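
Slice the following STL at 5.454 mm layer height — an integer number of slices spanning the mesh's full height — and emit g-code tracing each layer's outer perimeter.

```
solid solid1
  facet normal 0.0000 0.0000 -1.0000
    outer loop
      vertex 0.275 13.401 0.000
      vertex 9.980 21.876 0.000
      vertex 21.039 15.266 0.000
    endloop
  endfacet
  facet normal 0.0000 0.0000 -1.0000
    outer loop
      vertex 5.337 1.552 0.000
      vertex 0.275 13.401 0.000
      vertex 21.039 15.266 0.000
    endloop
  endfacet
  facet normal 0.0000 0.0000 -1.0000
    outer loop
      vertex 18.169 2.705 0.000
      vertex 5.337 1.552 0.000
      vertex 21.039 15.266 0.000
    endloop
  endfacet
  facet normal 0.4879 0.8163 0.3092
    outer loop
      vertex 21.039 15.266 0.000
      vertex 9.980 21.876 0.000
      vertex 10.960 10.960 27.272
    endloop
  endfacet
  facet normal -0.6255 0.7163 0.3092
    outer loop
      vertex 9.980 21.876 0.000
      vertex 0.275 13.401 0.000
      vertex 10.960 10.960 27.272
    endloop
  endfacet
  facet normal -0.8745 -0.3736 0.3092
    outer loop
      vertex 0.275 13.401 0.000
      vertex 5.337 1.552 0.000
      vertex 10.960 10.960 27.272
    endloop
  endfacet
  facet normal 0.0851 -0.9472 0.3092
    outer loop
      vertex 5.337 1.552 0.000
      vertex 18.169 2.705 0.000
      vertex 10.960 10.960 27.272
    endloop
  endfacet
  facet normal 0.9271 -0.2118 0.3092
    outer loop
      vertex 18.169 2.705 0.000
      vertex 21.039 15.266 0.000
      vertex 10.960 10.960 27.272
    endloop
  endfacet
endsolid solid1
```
; perimeter-only toolpath
G21 ; units = mm
G90 ; absolute positioning
G28 ; home
; layer 1
G0 Z5.454
G0 X19.023 Y14.405
G1 X10.176 Y19.693
G1 X2.412 Y12.913
G1 X6.462 Y3.434
G1 X16.727 Y4.356
G1 X19.023 Y14.405
; layer 2
G0 Z10.909
G0 X17.007 Y13.544
G1 X10.372 Y17.510
G1 X4.549 Y12.425
G1 X7.586 Y5.315
G1 X15.285 Y6.007
G1 X17.007 Y13.544
; layer 3
G0 Z16.363
G0 X14.992 Y12.682
G1 X10.568 Y15.326
G1 X6.686 Y11.936
G1 X8.711 Y7.197
G1 X13.844 Y7.658
G1 X14.992 Y12.682
; layer 4
G0 Z21.818
G0 X12.976 Y11.821
G1 X10.764 Y13.143
G1 X8.823 Y11.448
G1 X9.835 Y9.078
G1 X12.402 Y9.309
G1 X12.976 Y11.821
M2 ; end

The solid is a regular 5-sided pyramid, base circumscribed radius ≈ 11 mm, apex at z ≈ 27.3 mm. Slicing at Δz = 5.454 mm — 5 equal slices spanning the solid's height, so layer i sits at z = i·h/5 — gives 4 non-empty perimeters. Each is a 5-segment closed polygon; G0 lifts to the layer z and rapids to the start vertex, then G1 traces the edges. The cross-section shrinks linearly with z (the slice at the apex is degenerate and omitted).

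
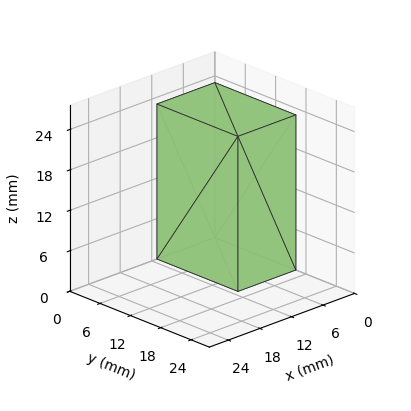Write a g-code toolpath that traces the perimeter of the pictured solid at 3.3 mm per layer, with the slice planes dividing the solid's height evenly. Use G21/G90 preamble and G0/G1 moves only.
Reading the render: the shape is a rectangular box, roughly 11 × 16 mm footprint and 23 mm tall (dimensions read to the nearest mm from the axis ticks). For the g-code, the solid's height is divided into equal slices at the stated Δz and each level perimeter traced with G1 moves after a G0 lift.

; perimeter-only toolpath
G21 ; units = mm
G90 ; absolute positioning
G28 ; home
; layer 1
G0 Z3.3
G0 X0.0 Y0.0
G1 X11.0 Y0.0
G1 X11.0 Y16.0
G1 X0.0 Y16.0
G1 X0.0 Y0.0
; layer 2
G0 Z6.6
G0 X0.0 Y0.0
G1 X11.0 Y0.0
G1 X11.0 Y16.0
G1 X0.0 Y16.0
G1 X0.0 Y0.0
; layer 3
G0 Z9.9
G0 X0.0 Y0.0
G1 X11.0 Y0.0
G1 X11.0 Y16.0
G1 X0.0 Y16.0
G1 X0.0 Y0.0
; layer 4
G0 Z13.1
G0 X0.0 Y0.0
G1 X11.0 Y0.0
G1 X11.0 Y16.0
G1 X0.0 Y16.0
G1 X0.0 Y0.0
; layer 5
G0 Z16.4
G0 X0.0 Y0.0
G1 X11.0 Y0.0
G1 X11.0 Y16.0
G1 X0.0 Y16.0
G1 X0.0 Y0.0
; layer 6
G0 Z19.7
G0 X0.0 Y0.0
G1 X11.0 Y0.0
G1 X11.0 Y16.0
G1 X0.0 Y16.0
G1 X0.0 Y0.0
; layer 7
G0 Z23.0
G0 X0.0 Y0.0
G1 X11.0 Y0.0
G1 X11.0 Y16.0
G1 X0.0 Y16.0
G1 X0.0 Y0.0
M2 ; end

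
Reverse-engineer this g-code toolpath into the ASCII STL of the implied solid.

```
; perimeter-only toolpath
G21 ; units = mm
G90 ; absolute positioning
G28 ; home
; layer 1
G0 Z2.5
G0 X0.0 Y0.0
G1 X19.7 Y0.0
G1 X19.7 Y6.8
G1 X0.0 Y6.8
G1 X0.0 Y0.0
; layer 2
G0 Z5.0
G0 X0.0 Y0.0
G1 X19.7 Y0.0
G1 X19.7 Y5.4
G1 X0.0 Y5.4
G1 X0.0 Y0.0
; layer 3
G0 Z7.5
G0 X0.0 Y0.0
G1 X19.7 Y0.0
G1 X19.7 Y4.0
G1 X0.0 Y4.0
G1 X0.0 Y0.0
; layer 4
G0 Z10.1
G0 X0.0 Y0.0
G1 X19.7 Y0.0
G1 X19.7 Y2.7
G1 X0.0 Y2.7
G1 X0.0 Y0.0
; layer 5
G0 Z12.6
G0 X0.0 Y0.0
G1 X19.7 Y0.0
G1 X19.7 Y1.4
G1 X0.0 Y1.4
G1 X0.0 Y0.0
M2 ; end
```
solid part
  facet normal 0.0000 0.0000 -1.0000
    outer loop
      vertex 19.7 8.1 0.0
      vertex 19.7 0.0 0.0
      vertex 0.0 0.0 0.0
    endloop
  endfacet
  facet normal 0.0000 0.0000 -1.0000
    outer loop
      vertex 0.0 8.1 0.0
      vertex 19.7 8.1 0.0
      vertex 0.0 0.0 0.0
    endloop
  endfacet
  facet normal 0.0000 -1.0000 0.0000
    outer loop
      vertex 0.0 0.0 0.0
      vertex 19.7 0.0 0.0
      vertex 19.7 0.0 15.1
    endloop
  endfacet
  facet normal 0.0000 -1.0000 0.0000
    outer loop
      vertex 0.0 0.0 0.0
      vertex 19.7 0.0 15.1
      vertex 0.0 0.0 15.1
    endloop
  endfacet
  facet normal 0.0000 0.8812 0.4727
    outer loop
      vertex 0.0 0.0 15.1
      vertex 19.7 0.0 15.1
      vertex 19.7 8.1 0.0
    endloop
  endfacet
  facet normal 0.0000 0.8812 0.4727
    outer loop
      vertex 0.0 0.0 15.1
      vertex 19.7 8.1 0.0
      vertex 0.0 8.1 0.0
    endloop
  endfacet
  facet normal -1.0000 0.0000 0.0000
    outer loop
      vertex 0.0 0.0 15.1
      vertex 0.0 8.1 0.0
      vertex 0.0 0.0 0.0
    endloop
  endfacet
  facet normal 1.0000 0.0000 0.0000
    outer loop
      vertex 19.7 0.0 0.0
      vertex 19.7 8.1 0.0
      vertex 19.7 0.0 15.1
    endloop
  endfacet
endsolid part

The G0 Z moves step by Δz≈2.5 mm. The G1 loops shrink linearly with z, so the solid tapers from its base footprint up to z≈15.1. Closing with a flat bottom cap and the tapered top and triangulating gives 8 facets — a wedge (ramp): 19.7 × 8.1 mm base, rising to 15.1 mm along the y=0 edge and sloping linearly to z=0 at y=8.1.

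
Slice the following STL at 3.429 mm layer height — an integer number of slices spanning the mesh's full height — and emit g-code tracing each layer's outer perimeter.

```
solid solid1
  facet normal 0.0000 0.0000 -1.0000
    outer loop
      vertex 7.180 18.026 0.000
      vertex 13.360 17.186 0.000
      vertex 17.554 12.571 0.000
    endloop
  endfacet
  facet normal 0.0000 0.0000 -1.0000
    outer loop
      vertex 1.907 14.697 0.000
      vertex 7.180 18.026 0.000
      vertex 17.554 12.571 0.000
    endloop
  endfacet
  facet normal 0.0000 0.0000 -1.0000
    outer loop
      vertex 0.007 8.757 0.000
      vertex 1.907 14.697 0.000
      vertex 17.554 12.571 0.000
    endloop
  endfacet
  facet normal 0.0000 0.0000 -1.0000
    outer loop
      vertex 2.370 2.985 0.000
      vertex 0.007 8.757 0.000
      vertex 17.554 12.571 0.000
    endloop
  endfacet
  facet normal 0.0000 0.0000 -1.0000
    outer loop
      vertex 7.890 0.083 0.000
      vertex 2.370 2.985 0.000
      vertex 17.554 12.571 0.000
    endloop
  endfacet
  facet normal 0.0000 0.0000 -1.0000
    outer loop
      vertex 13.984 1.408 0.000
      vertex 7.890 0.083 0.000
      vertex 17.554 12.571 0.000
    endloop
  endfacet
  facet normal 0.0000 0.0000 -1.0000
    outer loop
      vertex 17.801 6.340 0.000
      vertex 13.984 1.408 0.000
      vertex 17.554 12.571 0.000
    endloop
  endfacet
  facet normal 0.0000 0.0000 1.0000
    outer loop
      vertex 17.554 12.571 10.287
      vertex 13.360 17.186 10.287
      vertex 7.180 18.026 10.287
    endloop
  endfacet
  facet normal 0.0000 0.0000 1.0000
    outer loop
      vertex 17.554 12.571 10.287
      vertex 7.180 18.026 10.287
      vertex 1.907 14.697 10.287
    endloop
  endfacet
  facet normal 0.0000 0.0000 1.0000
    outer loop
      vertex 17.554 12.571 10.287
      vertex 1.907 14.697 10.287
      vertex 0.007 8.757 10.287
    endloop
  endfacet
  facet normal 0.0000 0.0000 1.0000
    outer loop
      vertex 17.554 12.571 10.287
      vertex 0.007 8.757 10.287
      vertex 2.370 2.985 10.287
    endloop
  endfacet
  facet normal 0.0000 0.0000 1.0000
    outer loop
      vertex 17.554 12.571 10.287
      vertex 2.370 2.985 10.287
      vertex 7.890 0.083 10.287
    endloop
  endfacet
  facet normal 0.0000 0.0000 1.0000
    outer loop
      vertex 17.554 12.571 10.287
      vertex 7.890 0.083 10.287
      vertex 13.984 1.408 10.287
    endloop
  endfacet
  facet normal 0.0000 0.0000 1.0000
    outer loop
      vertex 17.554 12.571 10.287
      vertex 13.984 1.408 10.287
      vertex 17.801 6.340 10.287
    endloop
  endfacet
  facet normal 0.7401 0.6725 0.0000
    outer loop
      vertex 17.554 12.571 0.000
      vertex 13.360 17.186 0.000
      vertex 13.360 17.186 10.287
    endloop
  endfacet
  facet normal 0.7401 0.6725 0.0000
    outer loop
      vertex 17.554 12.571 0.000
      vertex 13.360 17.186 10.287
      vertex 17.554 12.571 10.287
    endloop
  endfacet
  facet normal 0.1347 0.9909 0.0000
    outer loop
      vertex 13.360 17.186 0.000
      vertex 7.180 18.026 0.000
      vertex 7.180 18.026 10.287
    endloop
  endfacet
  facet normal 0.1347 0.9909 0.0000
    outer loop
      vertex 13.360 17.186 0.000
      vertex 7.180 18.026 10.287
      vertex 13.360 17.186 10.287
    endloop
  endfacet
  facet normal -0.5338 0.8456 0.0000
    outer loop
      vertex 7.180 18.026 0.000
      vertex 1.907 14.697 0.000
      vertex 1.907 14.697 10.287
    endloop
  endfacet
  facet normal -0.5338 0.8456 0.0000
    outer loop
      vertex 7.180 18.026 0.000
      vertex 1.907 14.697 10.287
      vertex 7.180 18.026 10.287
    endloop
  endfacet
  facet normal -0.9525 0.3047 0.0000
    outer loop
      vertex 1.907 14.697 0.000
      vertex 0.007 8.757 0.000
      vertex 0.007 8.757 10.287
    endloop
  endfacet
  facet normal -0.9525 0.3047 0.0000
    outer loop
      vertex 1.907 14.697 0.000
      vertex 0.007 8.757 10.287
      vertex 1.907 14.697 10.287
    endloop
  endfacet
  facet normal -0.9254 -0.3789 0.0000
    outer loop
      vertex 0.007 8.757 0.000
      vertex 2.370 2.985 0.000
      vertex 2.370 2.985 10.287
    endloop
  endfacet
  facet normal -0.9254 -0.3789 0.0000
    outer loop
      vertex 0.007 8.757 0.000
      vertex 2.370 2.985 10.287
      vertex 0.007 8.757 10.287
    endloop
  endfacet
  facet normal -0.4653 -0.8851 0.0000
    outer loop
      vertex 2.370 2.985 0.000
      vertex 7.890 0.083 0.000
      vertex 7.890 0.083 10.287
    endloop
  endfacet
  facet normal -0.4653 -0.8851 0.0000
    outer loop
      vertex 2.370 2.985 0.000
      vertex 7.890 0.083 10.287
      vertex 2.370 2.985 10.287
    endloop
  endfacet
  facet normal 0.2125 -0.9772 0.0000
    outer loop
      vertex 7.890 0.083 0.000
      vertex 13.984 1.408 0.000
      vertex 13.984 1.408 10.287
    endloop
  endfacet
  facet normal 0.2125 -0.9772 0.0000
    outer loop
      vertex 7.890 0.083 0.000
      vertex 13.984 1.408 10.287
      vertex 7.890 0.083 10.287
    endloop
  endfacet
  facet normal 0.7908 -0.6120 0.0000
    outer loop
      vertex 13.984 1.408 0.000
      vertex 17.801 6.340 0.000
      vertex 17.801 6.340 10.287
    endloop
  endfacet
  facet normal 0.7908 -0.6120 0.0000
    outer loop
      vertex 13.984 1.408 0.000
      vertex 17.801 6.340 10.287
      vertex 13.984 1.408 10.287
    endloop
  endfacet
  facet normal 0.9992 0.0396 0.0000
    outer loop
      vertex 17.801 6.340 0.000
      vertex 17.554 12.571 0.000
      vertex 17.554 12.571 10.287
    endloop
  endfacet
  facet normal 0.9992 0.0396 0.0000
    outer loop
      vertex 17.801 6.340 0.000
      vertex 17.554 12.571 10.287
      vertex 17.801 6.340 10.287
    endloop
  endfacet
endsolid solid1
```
; perimeter-only toolpath
G21 ; units = mm
G90 ; absolute positioning
G28 ; home
; layer 1
G0 Z3.429
G0 X17.554 Y12.571
G1 X13.360 Y17.186
G1 X7.180 Y18.026
G1 X1.907 Y14.697
G1 X0.007 Y8.757
G1 X2.370 Y2.985
G1 X7.890 Y0.083
G1 X13.984 Y1.408
G1 X17.801 Y6.340
G1 X17.554 Y12.571
; layer 2
G0 Z6.858
G0 X17.554 Y12.571
G1 X13.360 Y17.186
G1 X7.180 Y18.026
G1 X1.907 Y14.697
G1 X0.007 Y8.757
G1 X2.370 Y2.985
G1 X7.890 Y0.083
G1 X13.984 Y1.408
G1 X17.801 Y6.340
G1 X17.554 Y12.571
; layer 3
G0 Z10.287
G0 X17.554 Y12.571
G1 X13.360 Y17.186
G1 X7.180 Y18.026
G1 X1.907 Y14.697
G1 X0.007 Y8.757
G1 X2.370 Y2.985
G1 X7.890 Y0.083
G1 X13.984 Y1.408
G1 X17.801 Y6.340
G1 X17.554 Y12.571
M2 ; end

The solid is a regular 9-sided prism (a cylinder approximated with 9 flat sides), circumscribed radius ≈ 9.12 mm, height ≈ 10.3 mm. Slicing at Δz = 3.429 mm — 3 equal slices spanning the solid's height, so layer i sits at z = i·h/3 — gives 3 non-empty perimeters. Each is a 9-segment closed polygon; G0 lifts to the layer z and rapids to the start vertex, then G1 traces the edges.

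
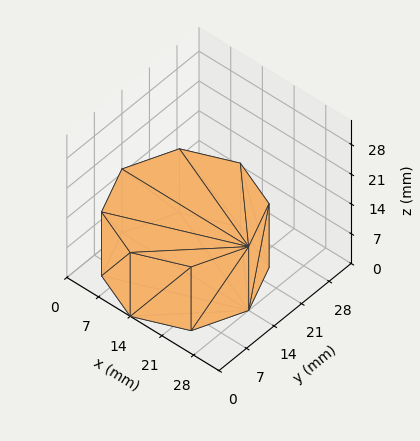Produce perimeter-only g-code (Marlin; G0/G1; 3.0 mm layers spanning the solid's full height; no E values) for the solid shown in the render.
Reading the render: the shape is a regular 8-sided prism (a cylinder approximated with 8 flat sides), circumscribed radius ≈ 14 mm, height ≈ 15 mm (dimensions read to the nearest mm from the axis ticks). For the g-code, the solid's height is divided into equal slices at the stated Δz and each level perimeter traced with G1 moves after a G0 lift.

; perimeter-only toolpath
G21 ; units = mm
G90 ; absolute positioning
G28 ; home
; layer 1
G0 Z3.0
G0 X28.0 Y14.0
G1 X23.9 Y23.9
G1 X14.0 Y28.0
G1 X4.1 Y23.9
G1 X0.0 Y14.0
G1 X4.1 Y4.1
G1 X14.0 Y0.0
G1 X23.9 Y4.1
G1 X28.0 Y14.0
; layer 2
G0 Z6.0
G0 X28.0 Y14.0
G1 X23.9 Y23.9
G1 X14.0 Y28.0
G1 X4.1 Y23.9
G1 X0.0 Y14.0
G1 X4.1 Y4.1
G1 X14.0 Y0.0
G1 X23.9 Y4.1
G1 X28.0 Y14.0
; layer 3
G0 Z9.0
G0 X28.0 Y14.0
G1 X23.9 Y23.9
G1 X14.0 Y28.0
G1 X4.1 Y23.9
G1 X0.0 Y14.0
G1 X4.1 Y4.1
G1 X14.0 Y0.0
G1 X23.9 Y4.1
G1 X28.0 Y14.0
; layer 4
G0 Z12.0
G0 X28.0 Y14.0
G1 X23.9 Y23.9
G1 X14.0 Y28.0
G1 X4.1 Y23.9
G1 X0.0 Y14.0
G1 X4.1 Y4.1
G1 X14.0 Y0.0
G1 X23.9 Y4.1
G1 X28.0 Y14.0
; layer 5
G0 Z15.0
G0 X28.0 Y14.0
G1 X23.9 Y23.9
G1 X14.0 Y28.0
G1 X4.1 Y23.9
G1 X0.0 Y14.0
G1 X4.1 Y4.1
G1 X14.0 Y0.0
G1 X23.9 Y4.1
G1 X28.0 Y14.0
M2 ; end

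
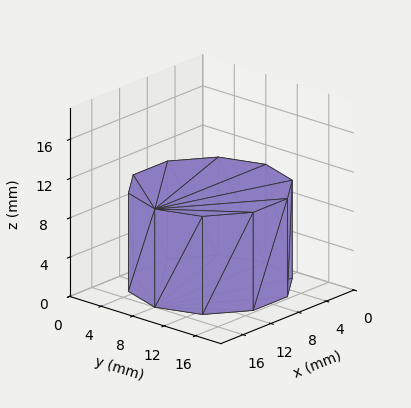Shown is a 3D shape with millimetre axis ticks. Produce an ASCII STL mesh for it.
Reading the render: the shape is a regular 10-sided prism (a cylinder approximated with 10 flat sides), circumscribed radius ≈ 8 mm, height ≈ 10 mm (dimensions read to the nearest mm from the axis ticks). For the STL, each face is triangulated and given an outward normal.

solid part
  facet normal 0.0000 0.0000 -1.0000
    outer loop
      vertex 10.47 15.61 0.00
      vertex 14.47 12.70 0.00
      vertex 16.00 8.00 0.00
    endloop
  endfacet
  facet normal 0.0000 0.0000 -1.0000
    outer loop
      vertex 5.53 15.61 0.00
      vertex 10.47 15.61 0.00
      vertex 16.00 8.00 0.00
    endloop
  endfacet
  facet normal 0.0000 0.0000 -1.0000
    outer loop
      vertex 1.53 12.70 0.00
      vertex 5.53 15.61 0.00
      vertex 16.00 8.00 0.00
    endloop
  endfacet
  facet normal 0.0000 0.0000 -1.0000
    outer loop
      vertex 0.00 8.00 0.00
      vertex 1.53 12.70 0.00
      vertex 16.00 8.00 0.00
    endloop
  endfacet
  facet normal 0.0000 0.0000 -1.0000
    outer loop
      vertex 1.53 3.30 0.00
      vertex 0.00 8.00 0.00
      vertex 16.00 8.00 0.00
    endloop
  endfacet
  facet normal 0.0000 0.0000 -1.0000
    outer loop
      vertex 5.53 0.39 0.00
      vertex 1.53 3.30 0.00
      vertex 16.00 8.00 0.00
    endloop
  endfacet
  facet normal 0.0000 0.0000 -1.0000
    outer loop
      vertex 10.47 0.39 0.00
      vertex 5.53 0.39 0.00
      vertex 16.00 8.00 0.00
    endloop
  endfacet
  facet normal 0.0000 0.0000 -1.0000
    outer loop
      vertex 14.47 3.30 0.00
      vertex 10.47 0.39 0.00
      vertex 16.00 8.00 0.00
    endloop
  endfacet
  facet normal 0.0000 0.0000 1.0000
    outer loop
      vertex 16.00 8.00 10.00
      vertex 14.47 12.70 10.00
      vertex 10.47 15.61 10.00
    endloop
  endfacet
  facet normal 0.0000 0.0000 1.0000
    outer loop
      vertex 16.00 8.00 10.00
      vertex 10.47 15.61 10.00
      vertex 5.53 15.61 10.00
    endloop
  endfacet
  facet normal 0.0000 0.0000 1.0000
    outer loop
      vertex 16.00 8.00 10.00
      vertex 5.53 15.61 10.00
      vertex 1.53 12.70 10.00
    endloop
  endfacet
  facet normal 0.0000 0.0000 1.0000
    outer loop
      vertex 16.00 8.00 10.00
      vertex 1.53 12.70 10.00
      vertex 0.00 8.00 10.00
    endloop
  endfacet
  facet normal 0.0000 0.0000 1.0000
    outer loop
      vertex 16.00 8.00 10.00
      vertex 0.00 8.00 10.00
      vertex 1.53 3.30 10.00
    endloop
  endfacet
  facet normal 0.0000 0.0000 1.0000
    outer loop
      vertex 16.00 8.00 10.00
      vertex 1.53 3.30 10.00
      vertex 5.53 0.39 10.00
    endloop
  endfacet
  facet normal 0.0000 0.0000 1.0000
    outer loop
      vertex 16.00 8.00 10.00
      vertex 5.53 0.39 10.00
      vertex 10.47 0.39 10.00
    endloop
  endfacet
  facet normal 0.0000 0.0000 1.0000
    outer loop
      vertex 16.00 8.00 10.00
      vertex 10.47 0.39 10.00
      vertex 14.47 3.30 10.00
    endloop
  endfacet
  facet normal 0.9509 0.3095 0.0000
    outer loop
      vertex 16.00 8.00 0.00
      vertex 14.47 12.70 0.00
      vertex 14.47 12.70 10.00
    endloop
  endfacet
  facet normal 0.9509 0.3095 0.0000
    outer loop
      vertex 16.00 8.00 0.00
      vertex 14.47 12.70 10.00
      vertex 16.00 8.00 10.00
    endloop
  endfacet
  facet normal 0.5883 0.8086 0.0000
    outer loop
      vertex 14.47 12.70 0.00
      vertex 10.47 15.61 0.00
      vertex 10.47 15.61 10.00
    endloop
  endfacet
  facet normal 0.5883 0.8086 0.0000
    outer loop
      vertex 14.47 12.70 0.00
      vertex 10.47 15.61 10.00
      vertex 14.47 12.70 10.00
    endloop
  endfacet
  facet normal 0.0000 1.0000 0.0000
    outer loop
      vertex 10.47 15.61 0.00
      vertex 5.53 15.61 0.00
      vertex 5.53 15.61 10.00
    endloop
  endfacet
  facet normal 0.0000 1.0000 0.0000
    outer loop
      vertex 10.47 15.61 0.00
      vertex 5.53 15.61 10.00
      vertex 10.47 15.61 10.00
    endloop
  endfacet
  facet normal -0.5883 0.8086 0.0000
    outer loop
      vertex 5.53 15.61 0.00
      vertex 1.53 12.70 0.00
      vertex 1.53 12.70 10.00
    endloop
  endfacet
  facet normal -0.5883 0.8086 0.0000
    outer loop
      vertex 5.53 15.61 0.00
      vertex 1.53 12.70 10.00
      vertex 5.53 15.61 10.00
    endloop
  endfacet
  facet normal -0.9509 0.3095 0.0000
    outer loop
      vertex 1.53 12.70 0.00
      vertex 0.00 8.00 0.00
      vertex 0.00 8.00 10.00
    endloop
  endfacet
  facet normal -0.9509 0.3095 0.0000
    outer loop
      vertex 1.53 12.70 0.00
      vertex 0.00 8.00 10.00
      vertex 1.53 12.70 10.00
    endloop
  endfacet
  facet normal -0.9509 -0.3095 0.0000
    outer loop
      vertex 0.00 8.00 0.00
      vertex 1.53 3.30 0.00
      vertex 1.53 3.30 10.00
    endloop
  endfacet
  facet normal -0.9509 -0.3095 0.0000
    outer loop
      vertex 0.00 8.00 0.00
      vertex 1.53 3.30 10.00
      vertex 0.00 8.00 10.00
    endloop
  endfacet
  facet normal -0.5883 -0.8086 0.0000
    outer loop
      vertex 1.53 3.30 0.00
      vertex 5.53 0.39 0.00
      vertex 5.53 0.39 10.00
    endloop
  endfacet
  facet normal -0.5883 -0.8086 0.0000
    outer loop
      vertex 1.53 3.30 0.00
      vertex 5.53 0.39 10.00
      vertex 1.53 3.30 10.00
    endloop
  endfacet
  facet normal 0.0000 -1.0000 0.0000
    outer loop
      vertex 5.53 0.39 0.00
      vertex 10.47 0.39 0.00
      vertex 10.47 0.39 10.00
    endloop
  endfacet
  facet normal 0.0000 -1.0000 0.0000
    outer loop
      vertex 5.53 0.39 0.00
      vertex 10.47 0.39 10.00
      vertex 5.53 0.39 10.00
    endloop
  endfacet
  facet normal 0.5883 -0.8086 0.0000
    outer loop
      vertex 10.47 0.39 0.00
      vertex 14.47 3.30 0.00
      vertex 14.47 3.30 10.00
    endloop
  endfacet
  facet normal 0.5883 -0.8086 0.0000
    outer loop
      vertex 10.47 0.39 0.00
      vertex 14.47 3.30 10.00
      vertex 10.47 0.39 10.00
    endloop
  endfacet
  facet normal 0.9509 -0.3095 0.0000
    outer loop
      vertex 14.47 3.30 0.00
      vertex 16.00 8.00 0.00
      vertex 16.00 8.00 10.00
    endloop
  endfacet
  facet normal 0.9509 -0.3095 0.0000
    outer loop
      vertex 14.47 3.30 0.00
      vertex 16.00 8.00 10.00
      vertex 14.47 3.30 10.00
    endloop
  endfacet
endsolid part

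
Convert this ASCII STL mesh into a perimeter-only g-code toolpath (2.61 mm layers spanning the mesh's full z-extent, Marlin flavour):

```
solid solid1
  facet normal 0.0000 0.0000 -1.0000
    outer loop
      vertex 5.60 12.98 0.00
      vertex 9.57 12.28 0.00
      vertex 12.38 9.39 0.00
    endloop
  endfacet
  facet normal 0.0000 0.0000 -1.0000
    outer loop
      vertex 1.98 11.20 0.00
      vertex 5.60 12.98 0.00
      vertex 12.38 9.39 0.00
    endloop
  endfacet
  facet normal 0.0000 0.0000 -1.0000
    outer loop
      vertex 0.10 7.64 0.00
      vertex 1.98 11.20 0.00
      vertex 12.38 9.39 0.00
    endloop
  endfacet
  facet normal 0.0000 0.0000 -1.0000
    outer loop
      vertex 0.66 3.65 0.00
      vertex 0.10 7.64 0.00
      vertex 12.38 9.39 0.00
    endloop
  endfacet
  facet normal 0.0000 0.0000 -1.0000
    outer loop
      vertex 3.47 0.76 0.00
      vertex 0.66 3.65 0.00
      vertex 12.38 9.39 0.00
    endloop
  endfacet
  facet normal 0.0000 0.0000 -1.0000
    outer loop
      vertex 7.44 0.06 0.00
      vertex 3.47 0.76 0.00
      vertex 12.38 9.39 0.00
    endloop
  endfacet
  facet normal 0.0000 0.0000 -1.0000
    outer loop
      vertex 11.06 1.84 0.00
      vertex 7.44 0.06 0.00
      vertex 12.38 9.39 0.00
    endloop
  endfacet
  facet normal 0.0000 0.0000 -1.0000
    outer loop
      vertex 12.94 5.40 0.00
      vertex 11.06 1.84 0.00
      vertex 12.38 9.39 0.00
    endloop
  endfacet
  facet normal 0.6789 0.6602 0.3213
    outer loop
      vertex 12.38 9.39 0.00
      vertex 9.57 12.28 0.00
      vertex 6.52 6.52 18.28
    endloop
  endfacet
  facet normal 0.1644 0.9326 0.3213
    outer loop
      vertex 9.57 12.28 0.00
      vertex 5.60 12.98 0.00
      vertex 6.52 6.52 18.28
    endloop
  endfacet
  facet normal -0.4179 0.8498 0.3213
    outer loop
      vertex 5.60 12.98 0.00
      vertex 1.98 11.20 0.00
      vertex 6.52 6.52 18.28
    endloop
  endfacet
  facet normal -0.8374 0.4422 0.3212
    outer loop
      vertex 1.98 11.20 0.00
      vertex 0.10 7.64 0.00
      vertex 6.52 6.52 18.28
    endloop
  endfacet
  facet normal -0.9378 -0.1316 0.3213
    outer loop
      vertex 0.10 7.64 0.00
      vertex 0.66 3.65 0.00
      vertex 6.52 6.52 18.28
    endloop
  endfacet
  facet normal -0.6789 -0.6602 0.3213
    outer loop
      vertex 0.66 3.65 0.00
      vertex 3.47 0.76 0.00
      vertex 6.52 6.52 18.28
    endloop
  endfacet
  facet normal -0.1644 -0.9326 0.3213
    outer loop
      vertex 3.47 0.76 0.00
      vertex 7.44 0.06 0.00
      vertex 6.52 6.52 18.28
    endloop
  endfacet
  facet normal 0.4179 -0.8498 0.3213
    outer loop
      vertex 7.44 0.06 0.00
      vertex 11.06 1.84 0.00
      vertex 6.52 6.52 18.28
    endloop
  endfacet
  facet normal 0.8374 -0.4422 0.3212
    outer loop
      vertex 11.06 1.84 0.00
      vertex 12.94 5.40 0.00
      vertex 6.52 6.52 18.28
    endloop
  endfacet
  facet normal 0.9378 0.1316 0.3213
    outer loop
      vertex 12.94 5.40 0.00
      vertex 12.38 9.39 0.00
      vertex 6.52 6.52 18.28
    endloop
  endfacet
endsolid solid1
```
; perimeter-only toolpath
G21 ; units = mm
G90 ; absolute positioning
G28 ; home
; layer 1
G0 Z2.61
G0 X11.54 Y8.98
G1 X9.13 Y11.46
G1 X5.73 Y12.06
G1 X2.63 Y10.53
G1 X1.02 Y7.48
G1 X1.50 Y4.06
G1 X3.91 Y1.58
G1 X7.31 Y0.98
G1 X10.41 Y2.51
G1 X12.02 Y5.56
G1 X11.54 Y8.98
; layer 2
G0 Z5.22
G0 X10.71 Y8.57
G1 X8.70 Y10.63
G1 X5.86 Y11.13
G1 X3.28 Y9.86
G1 X1.93 Y7.32
G1 X2.33 Y4.47
G1 X4.34 Y2.41
G1 X7.18 Y1.91
G1 X9.76 Y3.18
G1 X11.11 Y5.72
G1 X10.71 Y8.57
; layer 3
G0 Z7.83
G0 X9.87 Y8.16
G1 X8.26 Y9.81
G1 X5.99 Y10.21
G1 X3.93 Y9.19
G1 X2.85 Y7.16
G1 X3.17 Y4.88
G1 X4.78 Y3.23
G1 X7.05 Y2.83
G1 X9.11 Y3.85
G1 X10.19 Y5.88
G1 X9.87 Y8.16
; layer 4
G0 Z10.45
G0 X9.03 Y7.75
G1 X7.83 Y8.99
G1 X6.13 Y9.29
G1 X4.57 Y8.53
G1 X3.77 Y7.00
G1 X4.01 Y5.29
G1 X5.21 Y4.05
G1 X6.91 Y3.75
G1 X8.47 Y4.51
G1 X9.27 Y6.04
G1 X9.03 Y7.75
; layer 5
G0 Z13.06
G0 X8.19 Y7.34
G1 X7.39 Y8.17
G1 X6.26 Y8.37
G1 X5.22 Y7.86
G1 X4.69 Y6.84
G1 X4.85 Y5.70
G1 X5.65 Y4.87
G1 X6.78 Y4.67
G1 X7.82 Y5.18
G1 X8.35 Y6.20
G1 X8.19 Y7.34
; layer 6
G0 Z15.67
G0 X7.36 Y6.93
G1 X6.96 Y7.34
G1 X6.39 Y7.44
G1 X5.87 Y7.19
G1 X5.60 Y6.68
G1 X5.68 Y6.11
G1 X6.08 Y5.70
G1 X6.65 Y5.60
G1 X7.17 Y5.85
G1 X7.44 Y6.36
G1 X7.36 Y6.93
M2 ; end

The solid is a regular 10-sided pyramid, base circumscribed radius ≈ 6.52 mm, apex at z ≈ 18.3 mm. Slicing at Δz = 2.61 mm — 7 equal slices spanning the solid's height, so layer i sits at z = i·h/7 — gives 6 non-empty perimeters. Each is a 10-segment closed polygon; G0 lifts to the layer z and rapids to the start vertex, then G1 traces the edges. The cross-section shrinks linearly with z (the slice at the apex is degenerate and omitted).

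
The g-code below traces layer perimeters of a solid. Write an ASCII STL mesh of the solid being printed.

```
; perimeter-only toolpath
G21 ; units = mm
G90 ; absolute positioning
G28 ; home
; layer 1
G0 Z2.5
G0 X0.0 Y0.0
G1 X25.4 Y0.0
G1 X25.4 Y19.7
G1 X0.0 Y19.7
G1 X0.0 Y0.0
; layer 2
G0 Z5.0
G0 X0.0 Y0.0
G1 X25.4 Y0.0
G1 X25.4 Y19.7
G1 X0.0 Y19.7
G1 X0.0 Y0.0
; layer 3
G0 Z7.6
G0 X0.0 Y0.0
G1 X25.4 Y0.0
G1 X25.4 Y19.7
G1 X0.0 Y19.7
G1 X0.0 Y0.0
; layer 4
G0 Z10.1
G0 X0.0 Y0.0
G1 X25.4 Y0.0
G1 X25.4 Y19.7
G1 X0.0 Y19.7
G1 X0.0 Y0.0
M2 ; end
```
solid part
  facet normal 0.0000 0.0000 -1.0000
    outer loop
      vertex 25.4 19.7 0.0
      vertex 25.4 0.0 0.0
      vertex 0.0 0.0 0.0
    endloop
  endfacet
  facet normal 0.0000 0.0000 -1.0000
    outer loop
      vertex 0.0 19.7 0.0
      vertex 25.4 19.7 0.0
      vertex 0.0 0.0 0.0
    endloop
  endfacet
  facet normal 0.0000 0.0000 1.0000
    outer loop
      vertex 0.0 0.0 10.1
      vertex 25.4 0.0 10.1
      vertex 25.4 19.7 10.1
    endloop
  endfacet
  facet normal 0.0000 0.0000 1.0000
    outer loop
      vertex 0.0 0.0 10.1
      vertex 25.4 19.7 10.1
      vertex 0.0 19.7 10.1
    endloop
  endfacet
  facet normal 0.0000 -1.0000 0.0000
    outer loop
      vertex 0.0 0.0 0.0
      vertex 25.4 0.0 0.0
      vertex 25.4 0.0 10.1
    endloop
  endfacet
  facet normal 0.0000 -1.0000 0.0000
    outer loop
      vertex 0.0 0.0 0.0
      vertex 25.4 0.0 10.1
      vertex 0.0 0.0 10.1
    endloop
  endfacet
  facet normal 0.0000 1.0000 0.0000
    outer loop
      vertex 25.4 19.7 10.1
      vertex 25.4 19.7 0.0
      vertex 0.0 19.7 0.0
    endloop
  endfacet
  facet normal 0.0000 1.0000 0.0000
    outer loop
      vertex 0.0 19.7 10.1
      vertex 25.4 19.7 10.1
      vertex 0.0 19.7 0.0
    endloop
  endfacet
  facet normal -1.0000 0.0000 0.0000
    outer loop
      vertex 0.0 19.7 10.1
      vertex 0.0 19.7 0.0
      vertex 0.0 0.0 0.0
    endloop
  endfacet
  facet normal -1.0000 0.0000 0.0000
    outer loop
      vertex 0.0 0.0 10.1
      vertex 0.0 19.7 10.1
      vertex 0.0 0.0 0.0
    endloop
  endfacet
  facet normal 1.0000 0.0000 0.0000
    outer loop
      vertex 25.4 0.0 0.0
      vertex 25.4 19.7 0.0
      vertex 25.4 19.7 10.1
    endloop
  endfacet
  facet normal 1.0000 0.0000 0.0000
    outer loop
      vertex 25.4 0.0 0.0
      vertex 25.4 19.7 10.1
      vertex 25.4 0.0 10.1
    endloop
  endfacet
endsolid part

The G0 Z moves step by Δz≈2.5 mm. Every layer's G1 loop is the same polygon, so the solid is a straight extrusion of it from z=0 to z≈10.1. Closing with flat bottom and top caps and triangulating gives 12 facets — a rectangular box, roughly 25.4 × 19.7 mm footprint and 10.1 mm tall.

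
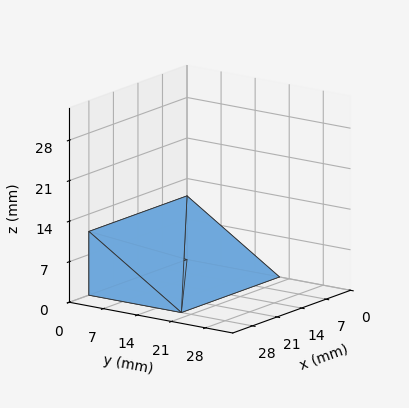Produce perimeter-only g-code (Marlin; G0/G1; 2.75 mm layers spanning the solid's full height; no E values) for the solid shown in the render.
Reading the render: the shape is a wedge (ramp): 28 × 19 mm base, rising to 11 mm along the y=0 edge and sloping linearly to z=0 at y=19 (dimensions read to the nearest mm from the axis ticks). For the g-code, the solid's height is divided into equal slices at the stated Δz and each level perimeter traced with G1 moves after a G0 lift.

; perimeter-only toolpath
G21 ; units = mm
G90 ; absolute positioning
G28 ; home
; layer 1
G0 Z2.75
G0 X0.00 Y0.00
G1 X28.00 Y0.00
G1 X28.00 Y14.25
G1 X0.00 Y14.25
G1 X0.00 Y0.00
; layer 2
G0 Z5.50
G0 X0.00 Y0.00
G1 X28.00 Y0.00
G1 X28.00 Y9.50
G1 X0.00 Y9.50
G1 X0.00 Y0.00
; layer 3
G0 Z8.25
G0 X0.00 Y0.00
G1 X28.00 Y0.00
G1 X28.00 Y4.75
G1 X0.00 Y4.75
G1 X0.00 Y0.00
M2 ; end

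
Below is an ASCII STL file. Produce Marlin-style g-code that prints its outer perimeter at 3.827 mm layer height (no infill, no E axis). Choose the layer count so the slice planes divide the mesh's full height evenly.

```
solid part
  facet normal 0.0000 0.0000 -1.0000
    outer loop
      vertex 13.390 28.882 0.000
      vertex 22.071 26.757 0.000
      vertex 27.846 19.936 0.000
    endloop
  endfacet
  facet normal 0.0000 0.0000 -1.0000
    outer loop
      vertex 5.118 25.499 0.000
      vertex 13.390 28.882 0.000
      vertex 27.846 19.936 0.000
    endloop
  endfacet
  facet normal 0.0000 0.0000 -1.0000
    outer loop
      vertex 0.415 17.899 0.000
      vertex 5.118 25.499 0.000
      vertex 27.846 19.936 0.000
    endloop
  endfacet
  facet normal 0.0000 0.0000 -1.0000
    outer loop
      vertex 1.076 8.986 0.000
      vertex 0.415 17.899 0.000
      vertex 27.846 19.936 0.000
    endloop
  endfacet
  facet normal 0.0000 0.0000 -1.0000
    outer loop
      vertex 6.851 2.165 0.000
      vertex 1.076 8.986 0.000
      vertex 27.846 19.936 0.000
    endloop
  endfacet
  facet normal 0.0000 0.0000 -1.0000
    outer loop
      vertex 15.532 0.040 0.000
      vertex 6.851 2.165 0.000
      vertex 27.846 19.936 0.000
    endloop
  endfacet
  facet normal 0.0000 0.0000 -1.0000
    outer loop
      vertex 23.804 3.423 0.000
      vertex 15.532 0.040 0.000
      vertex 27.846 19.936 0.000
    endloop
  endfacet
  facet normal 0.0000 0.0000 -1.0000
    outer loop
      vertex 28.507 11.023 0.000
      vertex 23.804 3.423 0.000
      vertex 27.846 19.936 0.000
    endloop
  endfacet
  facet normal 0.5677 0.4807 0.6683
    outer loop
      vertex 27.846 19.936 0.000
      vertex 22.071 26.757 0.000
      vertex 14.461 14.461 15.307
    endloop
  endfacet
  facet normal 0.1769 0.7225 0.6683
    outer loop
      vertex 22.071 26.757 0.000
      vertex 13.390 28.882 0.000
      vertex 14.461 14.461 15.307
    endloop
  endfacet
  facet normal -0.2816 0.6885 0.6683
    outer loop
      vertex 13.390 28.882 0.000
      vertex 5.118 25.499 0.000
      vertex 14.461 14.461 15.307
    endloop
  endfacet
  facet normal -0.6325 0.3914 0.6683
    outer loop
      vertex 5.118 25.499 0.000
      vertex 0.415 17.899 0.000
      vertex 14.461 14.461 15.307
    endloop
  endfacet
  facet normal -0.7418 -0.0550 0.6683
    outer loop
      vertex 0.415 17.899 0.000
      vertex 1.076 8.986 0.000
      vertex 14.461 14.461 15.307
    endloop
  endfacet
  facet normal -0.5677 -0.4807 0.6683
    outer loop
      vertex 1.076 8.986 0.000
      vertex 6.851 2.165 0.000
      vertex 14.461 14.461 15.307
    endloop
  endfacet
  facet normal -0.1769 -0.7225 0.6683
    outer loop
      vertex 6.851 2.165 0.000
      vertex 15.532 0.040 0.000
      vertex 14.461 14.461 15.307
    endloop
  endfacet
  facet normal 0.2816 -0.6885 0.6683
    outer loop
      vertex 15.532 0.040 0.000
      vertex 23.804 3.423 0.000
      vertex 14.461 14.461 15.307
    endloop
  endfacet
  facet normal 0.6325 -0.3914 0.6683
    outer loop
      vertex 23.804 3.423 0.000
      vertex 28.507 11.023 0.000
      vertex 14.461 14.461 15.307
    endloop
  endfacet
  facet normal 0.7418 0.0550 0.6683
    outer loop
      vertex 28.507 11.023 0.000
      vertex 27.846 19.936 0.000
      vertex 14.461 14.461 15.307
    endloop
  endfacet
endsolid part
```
; perimeter-only toolpath
G21 ; units = mm
G90 ; absolute positioning
G28 ; home
; layer 1
G0 Z3.827
G0 X24.500 Y18.567
G1 X20.169 Y23.683
G1 X13.658 Y25.277
G1 X7.454 Y22.739
G1 X3.926 Y17.040
G1 X4.422 Y10.355
G1 X8.754 Y5.239
G1 X15.264 Y3.645
G1 X21.468 Y6.183
G1 X24.995 Y11.883
G1 X24.500 Y18.567
; layer 2
G0 Z7.654
G0 X21.154 Y17.198
G1 X18.266 Y20.609
G1 X13.925 Y21.672
G1 X9.790 Y19.980
G1 X7.438 Y16.180
G1 X7.769 Y11.724
G1 X10.656 Y8.313
G1 X14.997 Y7.250
G1 X19.133 Y8.942
G1 X21.484 Y12.742
G1 X21.154 Y17.198
; layer 3
G0 Z11.480
G0 X17.807 Y15.830
G1 X16.364 Y17.535
G1 X14.193 Y18.066
G1 X12.125 Y17.221
G1 X10.950 Y15.321
G1 X11.115 Y13.092
G1 X12.559 Y11.387
G1 X14.729 Y10.856
G1 X16.797 Y11.702
G1 X17.973 Y13.602
G1 X17.807 Y15.830
M2 ; end

The solid is a regular 10-sided pyramid, base circumscribed radius ≈ 14.5 mm, apex at z ≈ 15.3 mm. Slicing at Δz = 3.827 mm — 4 equal slices spanning the solid's height, so layer i sits at z = i·h/4 — gives 3 non-empty perimeters. Each is a 10-segment closed polygon; G0 lifts to the layer z and rapids to the start vertex, then G1 traces the edges. The cross-section shrinks linearly with z (the slice at the apex is degenerate and omitted).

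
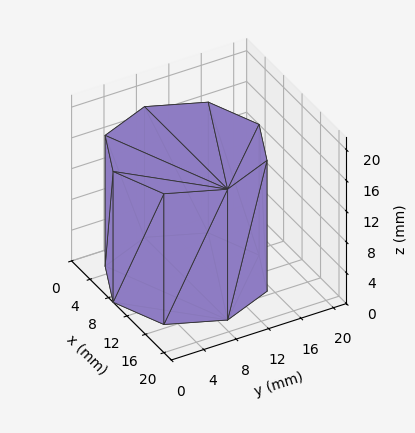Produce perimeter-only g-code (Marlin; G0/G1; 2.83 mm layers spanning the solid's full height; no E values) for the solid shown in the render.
Reading the render: the shape is a regular 8-sided prism (a cylinder approximated with 8 flat sides), circumscribed radius ≈ 9 mm, height ≈ 17 mm (dimensions read to the nearest mm from the axis ticks). For the g-code, the solid's height is divided into equal slices at the stated Δz and each level perimeter traced with G1 moves after a G0 lift.

; perimeter-only toolpath
G21 ; units = mm
G90 ; absolute positioning
G28 ; home
; layer 1
G0 Z2.83
G0 X18.00 Y9.00
G1 X15.36 Y15.36
G1 X9.00 Y18.00
G1 X2.64 Y15.36
G1 X0.00 Y9.00
G1 X2.64 Y2.64
G1 X9.00 Y0.00
G1 X15.36 Y2.64
G1 X18.00 Y9.00
; layer 2
G0 Z5.67
G0 X18.00 Y9.00
G1 X15.36 Y15.36
G1 X9.00 Y18.00
G1 X2.64 Y15.36
G1 X0.00 Y9.00
G1 X2.64 Y2.64
G1 X9.00 Y0.00
G1 X15.36 Y2.64
G1 X18.00 Y9.00
; layer 3
G0 Z8.50
G0 X18.00 Y9.00
G1 X15.36 Y15.36
G1 X9.00 Y18.00
G1 X2.64 Y15.36
G1 X0.00 Y9.00
G1 X2.64 Y2.64
G1 X9.00 Y0.00
G1 X15.36 Y2.64
G1 X18.00 Y9.00
; layer 4
G0 Z11.33
G0 X18.00 Y9.00
G1 X15.36 Y15.36
G1 X9.00 Y18.00
G1 X2.64 Y15.36
G1 X0.00 Y9.00
G1 X2.64 Y2.64
G1 X9.00 Y0.00
G1 X15.36 Y2.64
G1 X18.00 Y9.00
; layer 5
G0 Z14.17
G0 X18.00 Y9.00
G1 X15.36 Y15.36
G1 X9.00 Y18.00
G1 X2.64 Y15.36
G1 X0.00 Y9.00
G1 X2.64 Y2.64
G1 X9.00 Y0.00
G1 X15.36 Y2.64
G1 X18.00 Y9.00
; layer 6
G0 Z17.00
G0 X18.00 Y9.00
G1 X15.36 Y15.36
G1 X9.00 Y18.00
G1 X2.64 Y15.36
G1 X0.00 Y9.00
G1 X2.64 Y2.64
G1 X9.00 Y0.00
G1 X15.36 Y2.64
G1 X18.00 Y9.00
M2 ; end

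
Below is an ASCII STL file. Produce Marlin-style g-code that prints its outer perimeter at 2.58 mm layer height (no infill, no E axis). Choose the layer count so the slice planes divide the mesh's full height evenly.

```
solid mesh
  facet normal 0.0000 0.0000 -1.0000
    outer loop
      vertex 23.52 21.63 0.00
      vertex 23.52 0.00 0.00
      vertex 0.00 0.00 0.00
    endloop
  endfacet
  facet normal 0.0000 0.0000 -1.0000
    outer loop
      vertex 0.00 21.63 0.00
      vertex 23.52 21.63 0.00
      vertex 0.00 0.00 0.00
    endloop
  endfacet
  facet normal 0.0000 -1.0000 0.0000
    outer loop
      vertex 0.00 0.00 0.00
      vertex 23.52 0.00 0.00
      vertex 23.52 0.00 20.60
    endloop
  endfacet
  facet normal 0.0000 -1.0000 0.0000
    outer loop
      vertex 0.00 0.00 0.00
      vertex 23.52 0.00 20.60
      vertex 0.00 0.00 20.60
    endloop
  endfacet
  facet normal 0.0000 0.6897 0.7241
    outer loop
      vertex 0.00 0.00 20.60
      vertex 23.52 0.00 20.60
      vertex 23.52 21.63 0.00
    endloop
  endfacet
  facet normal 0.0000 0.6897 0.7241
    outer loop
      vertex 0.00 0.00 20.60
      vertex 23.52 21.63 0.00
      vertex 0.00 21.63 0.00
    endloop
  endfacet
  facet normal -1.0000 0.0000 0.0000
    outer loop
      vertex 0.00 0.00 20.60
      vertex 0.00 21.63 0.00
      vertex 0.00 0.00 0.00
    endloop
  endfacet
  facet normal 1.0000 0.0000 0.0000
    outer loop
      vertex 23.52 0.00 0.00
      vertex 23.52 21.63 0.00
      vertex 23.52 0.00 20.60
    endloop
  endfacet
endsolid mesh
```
; perimeter-only toolpath
G21 ; units = mm
G90 ; absolute positioning
G28 ; home
; layer 1
G0 Z2.58
G0 X0.00 Y0.00
G1 X23.52 Y0.00
G1 X23.52 Y18.93
G1 X0.00 Y18.93
G1 X0.00 Y0.00
; layer 2
G0 Z5.15
G0 X0.00 Y0.00
G1 X23.52 Y0.00
G1 X23.52 Y16.22
G1 X0.00 Y16.22
G1 X0.00 Y0.00
; layer 3
G0 Z7.73
G0 X0.00 Y0.00
G1 X23.52 Y0.00
G1 X23.52 Y13.52
G1 X0.00 Y13.52
G1 X0.00 Y0.00
; layer 4
G0 Z10.30
G0 X0.00 Y0.00
G1 X23.52 Y0.00
G1 X23.52 Y10.81
G1 X0.00 Y10.81
G1 X0.00 Y0.00
; layer 5
G0 Z12.88
G0 X0.00 Y0.00
G1 X23.52 Y0.00
G1 X23.52 Y8.11
G1 X0.00 Y8.11
G1 X0.00 Y0.00
; layer 6
G0 Z15.45
G0 X0.00 Y0.00
G1 X23.52 Y0.00
G1 X23.52 Y5.41
G1 X0.00 Y5.41
G1 X0.00 Y0.00
; layer 7
G0 Z18.03
G0 X0.00 Y0.00
G1 X23.52 Y0.00
G1 X23.52 Y2.70
G1 X0.00 Y2.70
G1 X0.00 Y0.00
M2 ; end

The solid is a wedge (ramp): 23.5 × 21.6 mm base, rising to 20.6 mm along the y=0 edge and sloping linearly to z=0 at y=21.6. Slicing at Δz = 2.58 mm — 8 equal slices spanning the solid's height, so layer i sits at z = i·h/8 — gives 7 non-empty perimeters. Each is a 4-segment closed polygon; G0 lifts to the layer z and rapids to the start vertex, then G1 traces the edges. The cross-section shrinks linearly with z (the slice at the apex is degenerate and omitted).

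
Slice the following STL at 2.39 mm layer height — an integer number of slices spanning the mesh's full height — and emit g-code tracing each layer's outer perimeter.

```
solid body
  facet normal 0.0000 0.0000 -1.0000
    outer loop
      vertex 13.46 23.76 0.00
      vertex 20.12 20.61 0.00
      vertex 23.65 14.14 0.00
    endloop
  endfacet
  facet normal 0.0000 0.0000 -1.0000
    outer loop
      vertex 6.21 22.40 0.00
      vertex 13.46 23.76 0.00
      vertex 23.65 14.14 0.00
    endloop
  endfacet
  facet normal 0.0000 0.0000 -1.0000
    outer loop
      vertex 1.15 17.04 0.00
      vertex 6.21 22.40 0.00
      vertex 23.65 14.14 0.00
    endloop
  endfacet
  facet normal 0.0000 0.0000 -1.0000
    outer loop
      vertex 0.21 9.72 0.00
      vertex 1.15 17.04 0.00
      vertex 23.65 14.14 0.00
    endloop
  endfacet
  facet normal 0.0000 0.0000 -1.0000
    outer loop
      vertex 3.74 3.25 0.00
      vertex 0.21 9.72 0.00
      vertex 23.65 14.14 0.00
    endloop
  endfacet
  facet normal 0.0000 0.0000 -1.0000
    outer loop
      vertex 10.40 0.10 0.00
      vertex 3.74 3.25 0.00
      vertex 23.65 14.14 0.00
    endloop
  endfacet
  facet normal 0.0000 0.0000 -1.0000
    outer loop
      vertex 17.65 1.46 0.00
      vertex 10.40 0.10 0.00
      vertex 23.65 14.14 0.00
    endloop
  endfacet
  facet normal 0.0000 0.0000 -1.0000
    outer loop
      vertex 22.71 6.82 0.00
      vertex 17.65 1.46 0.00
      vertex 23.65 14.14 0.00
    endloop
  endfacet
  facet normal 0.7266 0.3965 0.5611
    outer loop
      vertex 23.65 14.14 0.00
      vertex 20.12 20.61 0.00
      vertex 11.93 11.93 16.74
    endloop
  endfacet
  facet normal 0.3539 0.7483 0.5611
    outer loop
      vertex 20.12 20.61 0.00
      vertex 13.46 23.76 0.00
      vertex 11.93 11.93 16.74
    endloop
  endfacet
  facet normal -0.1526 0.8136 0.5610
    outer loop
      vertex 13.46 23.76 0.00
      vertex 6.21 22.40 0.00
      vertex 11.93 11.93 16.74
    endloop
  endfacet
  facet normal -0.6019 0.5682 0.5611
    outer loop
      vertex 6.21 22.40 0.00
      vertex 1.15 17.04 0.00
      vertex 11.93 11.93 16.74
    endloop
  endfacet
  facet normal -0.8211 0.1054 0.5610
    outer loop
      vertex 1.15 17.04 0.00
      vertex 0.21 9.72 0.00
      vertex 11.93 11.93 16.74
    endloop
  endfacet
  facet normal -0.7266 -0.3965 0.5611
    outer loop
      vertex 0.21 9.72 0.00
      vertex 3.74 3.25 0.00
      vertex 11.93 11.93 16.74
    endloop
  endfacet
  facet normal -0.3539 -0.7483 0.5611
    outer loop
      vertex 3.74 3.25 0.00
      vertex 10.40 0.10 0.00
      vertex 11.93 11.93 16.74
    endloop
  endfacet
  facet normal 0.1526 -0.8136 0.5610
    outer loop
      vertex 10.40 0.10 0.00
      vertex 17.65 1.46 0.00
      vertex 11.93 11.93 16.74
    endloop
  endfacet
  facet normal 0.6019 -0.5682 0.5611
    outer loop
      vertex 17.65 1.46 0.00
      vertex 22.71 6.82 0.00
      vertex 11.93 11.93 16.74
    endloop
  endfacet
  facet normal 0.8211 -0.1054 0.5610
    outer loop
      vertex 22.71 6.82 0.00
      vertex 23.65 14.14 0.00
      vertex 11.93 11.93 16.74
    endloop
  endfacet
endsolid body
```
; perimeter-only toolpath
G21 ; units = mm
G90 ; absolute positioning
G28 ; home
; layer 1
G0 Z2.39
G0 X21.98 Y13.82
G1 X18.95 Y19.37
G1 X13.24 Y22.07
G1 X7.03 Y20.90
G1 X2.69 Y16.31
G1 X1.88 Y10.04
G1 X4.91 Y4.49
G1 X10.62 Y1.79
G1 X16.83 Y2.96
G1 X21.17 Y7.55
G1 X21.98 Y13.82
; layer 2
G0 Z4.78
G0 X20.30 Y13.51
G1 X17.78 Y18.13
G1 X13.02 Y20.38
G1 X7.84 Y19.41
G1 X4.23 Y15.58
G1 X3.56 Y10.35
G1 X6.08 Y5.73
G1 X10.84 Y3.48
G1 X16.02 Y4.45
G1 X19.63 Y8.28
G1 X20.30 Y13.51
; layer 3
G0 Z7.17
G0 X18.63 Y13.19
G1 X16.61 Y16.89
G1 X12.80 Y18.69
G1 X8.66 Y17.91
G1 X5.77 Y14.85
G1 X5.23 Y10.67
G1 X7.25 Y6.97
G1 X11.06 Y5.17
G1 X15.20 Y5.95
G1 X18.09 Y9.01
G1 X18.63 Y13.19
; layer 4
G0 Z9.57
G0 X16.95 Y12.88
G1 X15.44 Y15.65
G1 X12.59 Y17.00
G1 X9.48 Y16.42
G1 X7.31 Y14.12
G1 X6.91 Y10.98
G1 X8.42 Y8.21
G1 X11.27 Y6.86
G1 X14.38 Y7.44
G1 X16.55 Y9.74
G1 X16.95 Y12.88
; layer 5
G0 Z11.96
G0 X15.28 Y12.56
G1 X14.27 Y14.41
G1 X12.37 Y15.31
G1 X10.30 Y14.92
G1 X8.85 Y13.39
G1 X8.58 Y11.30
G1 X9.59 Y9.45
G1 X11.49 Y8.55
G1 X13.56 Y8.94
G1 X15.01 Y10.47
G1 X15.28 Y12.56
; layer 6
G0 Z14.35
G0 X13.60 Y12.25
G1 X13.10 Y13.17
G1 X12.15 Y13.62
G1 X11.11 Y13.43
G1 X10.39 Y12.66
G1 X10.26 Y11.61
G1 X10.76 Y10.69
G1 X11.71 Y10.24
G1 X12.75 Y10.43
G1 X13.47 Y11.20
G1 X13.60 Y12.25
M2 ; end

The solid is a regular 10-sided pyramid, base circumscribed radius ≈ 11.9 mm, apex at z ≈ 16.7 mm. Slicing at Δz = 2.39 mm — 7 equal slices spanning the solid's height, so layer i sits at z = i·h/7 — gives 6 non-empty perimeters. Each is a 10-segment closed polygon; G0 lifts to the layer z and rapids to the start vertex, then G1 traces the edges. The cross-section shrinks linearly with z (the slice at the apex is degenerate and omitted).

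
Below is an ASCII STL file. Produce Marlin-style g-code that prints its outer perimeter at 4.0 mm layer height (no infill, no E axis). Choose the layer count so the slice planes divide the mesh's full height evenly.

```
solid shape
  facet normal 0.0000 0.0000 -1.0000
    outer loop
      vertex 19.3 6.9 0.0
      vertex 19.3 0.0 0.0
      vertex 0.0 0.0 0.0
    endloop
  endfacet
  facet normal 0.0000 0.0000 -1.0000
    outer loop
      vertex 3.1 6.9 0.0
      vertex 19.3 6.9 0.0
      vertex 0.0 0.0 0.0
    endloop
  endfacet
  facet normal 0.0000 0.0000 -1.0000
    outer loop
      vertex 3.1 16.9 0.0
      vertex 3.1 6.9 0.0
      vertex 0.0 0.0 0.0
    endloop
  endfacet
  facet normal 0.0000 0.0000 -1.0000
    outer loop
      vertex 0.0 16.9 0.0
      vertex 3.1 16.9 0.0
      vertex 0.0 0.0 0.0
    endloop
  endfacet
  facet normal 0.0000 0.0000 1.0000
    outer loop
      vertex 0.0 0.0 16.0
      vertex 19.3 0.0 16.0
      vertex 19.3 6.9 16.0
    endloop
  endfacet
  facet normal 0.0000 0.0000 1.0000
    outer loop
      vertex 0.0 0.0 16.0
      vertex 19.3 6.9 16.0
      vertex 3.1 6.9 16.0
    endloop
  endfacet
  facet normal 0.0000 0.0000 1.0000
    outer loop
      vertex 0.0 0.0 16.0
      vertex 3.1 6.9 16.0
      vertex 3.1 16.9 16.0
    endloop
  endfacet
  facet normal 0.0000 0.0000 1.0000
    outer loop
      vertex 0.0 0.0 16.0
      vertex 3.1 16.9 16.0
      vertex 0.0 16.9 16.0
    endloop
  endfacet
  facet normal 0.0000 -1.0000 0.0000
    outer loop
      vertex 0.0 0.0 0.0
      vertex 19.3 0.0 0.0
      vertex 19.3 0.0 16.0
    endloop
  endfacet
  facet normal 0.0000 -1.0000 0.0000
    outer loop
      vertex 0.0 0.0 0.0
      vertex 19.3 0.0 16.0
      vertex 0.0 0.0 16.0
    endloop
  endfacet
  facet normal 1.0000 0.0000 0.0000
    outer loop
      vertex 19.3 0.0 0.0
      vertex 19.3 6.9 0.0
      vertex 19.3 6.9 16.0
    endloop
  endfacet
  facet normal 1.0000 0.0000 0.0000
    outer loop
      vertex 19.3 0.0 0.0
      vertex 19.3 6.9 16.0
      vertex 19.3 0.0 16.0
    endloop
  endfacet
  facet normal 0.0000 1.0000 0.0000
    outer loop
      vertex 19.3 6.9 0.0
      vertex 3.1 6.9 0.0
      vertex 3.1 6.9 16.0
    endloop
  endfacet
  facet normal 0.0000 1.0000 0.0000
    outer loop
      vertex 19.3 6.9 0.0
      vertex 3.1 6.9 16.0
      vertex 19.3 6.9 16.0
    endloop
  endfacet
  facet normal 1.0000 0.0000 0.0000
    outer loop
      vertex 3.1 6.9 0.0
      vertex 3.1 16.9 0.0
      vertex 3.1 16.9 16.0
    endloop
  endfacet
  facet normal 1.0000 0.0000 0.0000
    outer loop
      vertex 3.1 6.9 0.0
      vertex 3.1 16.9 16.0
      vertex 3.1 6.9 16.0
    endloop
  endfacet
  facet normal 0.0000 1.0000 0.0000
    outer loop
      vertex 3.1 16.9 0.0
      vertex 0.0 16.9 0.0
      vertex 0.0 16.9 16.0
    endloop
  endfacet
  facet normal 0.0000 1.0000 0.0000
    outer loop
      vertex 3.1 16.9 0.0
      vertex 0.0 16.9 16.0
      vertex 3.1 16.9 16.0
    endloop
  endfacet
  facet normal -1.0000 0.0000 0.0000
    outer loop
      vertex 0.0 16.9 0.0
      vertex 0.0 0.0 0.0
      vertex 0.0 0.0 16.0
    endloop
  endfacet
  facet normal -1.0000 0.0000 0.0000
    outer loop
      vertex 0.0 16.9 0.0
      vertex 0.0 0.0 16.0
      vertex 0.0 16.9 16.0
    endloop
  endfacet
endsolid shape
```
; perimeter-only toolpath
G21 ; units = mm
G90 ; absolute positioning
G28 ; home
; layer 1
G0 Z4.0
G0 X0.0 Y0.0
G1 X19.3 Y0.0
G1 X19.3 Y6.9
G1 X3.1 Y6.9
G1 X3.1 Y16.9
G1 X0.0 Y16.9
G1 X0.0 Y0.0
; layer 2
G0 Z8.0
G0 X0.0 Y0.0
G1 X19.3 Y0.0
G1 X19.3 Y6.9
G1 X3.1 Y6.9
G1 X3.1 Y16.9
G1 X0.0 Y16.9
G1 X0.0 Y0.0
; layer 3
G0 Z12.0
G0 X0.0 Y0.0
G1 X19.3 Y0.0
G1 X19.3 Y6.9
G1 X3.1 Y6.9
G1 X3.1 Y16.9
G1 X0.0 Y16.9
G1 X0.0 Y0.0
; layer 4
G0 Z16.0
G0 X0.0 Y0.0
G1 X19.3 Y0.0
G1 X19.3 Y6.9
G1 X3.1 Y6.9
G1 X3.1 Y16.9
G1 X0.0 Y16.9
G1 X0.0 Y0.0
M2 ; end

The solid is an L-shaped prism: outer 19.3 × 16.9 mm, arm thicknesses ≈ 6.9 mm (horizontal) and 3.1 mm (vertical), extruded 16 mm in z. Slicing at Δz = 4.0 mm — 4 equal slices spanning the solid's height, so layer i sits at z = i·h/4 — gives 4 non-empty perimeters. Each is a 6-segment closed polygon; G0 lifts to the layer z and rapids to the start vertex, then G1 traces the edges.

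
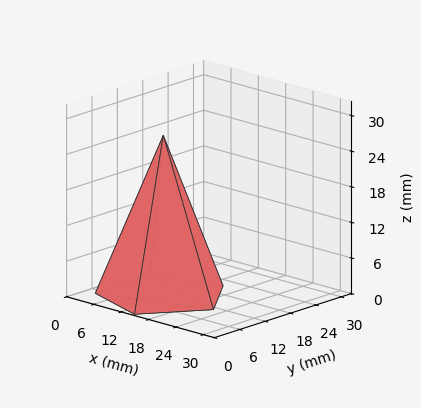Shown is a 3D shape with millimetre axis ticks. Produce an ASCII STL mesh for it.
Reading the render: the shape is a regular 5-sided pyramid, base circumscribed radius ≈ 11 mm, apex at z ≈ 27 mm (dimensions read to the nearest mm from the axis ticks). For the STL, each face is triangulated and given an outward normal.

solid part
  facet normal 0.0000 0.0000 -1.0000
    outer loop
      vertex 2.10 17.47 0.00
      vertex 14.40 21.46 0.00
      vertex 22.00 11.00 0.00
    endloop
  endfacet
  facet normal 0.0000 0.0000 -1.0000
    outer loop
      vertex 2.10 4.53 0.00
      vertex 2.10 17.47 0.00
      vertex 22.00 11.00 0.00
    endloop
  endfacet
  facet normal 0.0000 0.0000 -1.0000
    outer loop
      vertex 14.40 0.54 0.00
      vertex 2.10 4.53 0.00
      vertex 22.00 11.00 0.00
    endloop
  endfacet
  facet normal 0.7683 0.5583 0.3130
    outer loop
      vertex 22.00 11.00 0.00
      vertex 14.40 21.46 0.00
      vertex 11.00 11.00 27.00
    endloop
  endfacet
  facet normal -0.2930 0.9034 0.3131
    outer loop
      vertex 14.40 21.46 0.00
      vertex 2.10 17.47 0.00
      vertex 11.00 11.00 27.00
    endloop
  endfacet
  facet normal -0.9497 0.0000 0.3131
    outer loop
      vertex 2.10 17.47 0.00
      vertex 2.10 4.53 0.00
      vertex 11.00 11.00 27.00
    endloop
  endfacet
  facet normal -0.2930 -0.9034 0.3131
    outer loop
      vertex 2.10 4.53 0.00
      vertex 14.40 0.54 0.00
      vertex 11.00 11.00 27.00
    endloop
  endfacet
  facet normal 0.7683 -0.5583 0.3130
    outer loop
      vertex 14.40 0.54 0.00
      vertex 22.00 11.00 0.00
      vertex 11.00 11.00 27.00
    endloop
  endfacet
endsolid part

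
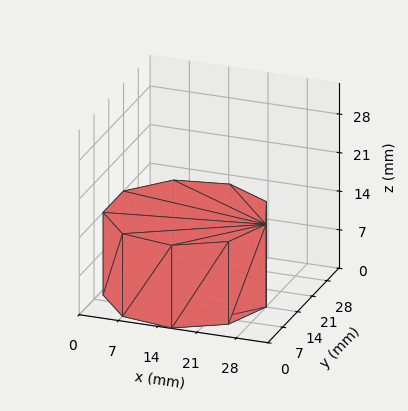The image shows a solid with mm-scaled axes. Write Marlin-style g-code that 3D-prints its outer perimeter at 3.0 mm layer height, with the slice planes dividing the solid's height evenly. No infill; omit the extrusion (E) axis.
Reading the render: the shape is a regular 9-sided prism (a cylinder approximated with 9 flat sides), circumscribed radius ≈ 14 mm, height ≈ 15 mm (dimensions read to the nearest mm from the axis ticks). For the g-code, the solid's height is divided into equal slices at the stated Δz and each level perimeter traced with G1 moves after a G0 lift.

; perimeter-only toolpath
G21 ; units = mm
G90 ; absolute positioning
G28 ; home
; layer 1
G0 Z3.0
G0 X28.0 Y14.0
G1 X24.7 Y23.0
G1 X16.4 Y27.8
G1 X7.0 Y26.1
G1 X0.8 Y18.8
G1 X0.8 Y9.2
G1 X7.0 Y1.9
G1 X16.4 Y0.2
G1 X24.7 Y5.0
G1 X28.0 Y14.0
; layer 2
G0 Z6.0
G0 X28.0 Y14.0
G1 X24.7 Y23.0
G1 X16.4 Y27.8
G1 X7.0 Y26.1
G1 X0.8 Y18.8
G1 X0.8 Y9.2
G1 X7.0 Y1.9
G1 X16.4 Y0.2
G1 X24.7 Y5.0
G1 X28.0 Y14.0
; layer 3
G0 Z9.0
G0 X28.0 Y14.0
G1 X24.7 Y23.0
G1 X16.4 Y27.8
G1 X7.0 Y26.1
G1 X0.8 Y18.8
G1 X0.8 Y9.2
G1 X7.0 Y1.9
G1 X16.4 Y0.2
G1 X24.7 Y5.0
G1 X28.0 Y14.0
; layer 4
G0 Z12.0
G0 X28.0 Y14.0
G1 X24.7 Y23.0
G1 X16.4 Y27.8
G1 X7.0 Y26.1
G1 X0.8 Y18.8
G1 X0.8 Y9.2
G1 X7.0 Y1.9
G1 X16.4 Y0.2
G1 X24.7 Y5.0
G1 X28.0 Y14.0
; layer 5
G0 Z15.0
G0 X28.0 Y14.0
G1 X24.7 Y23.0
G1 X16.4 Y27.8
G1 X7.0 Y26.1
G1 X0.8 Y18.8
G1 X0.8 Y9.2
G1 X7.0 Y1.9
G1 X16.4 Y0.2
G1 X24.7 Y5.0
G1 X28.0 Y14.0
M2 ; end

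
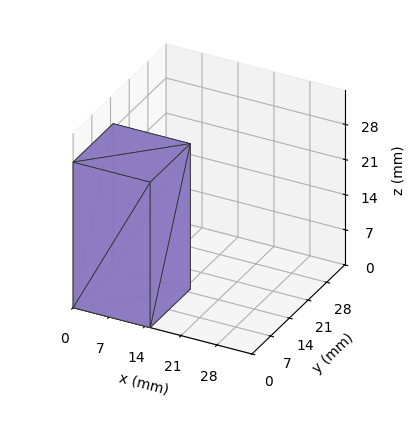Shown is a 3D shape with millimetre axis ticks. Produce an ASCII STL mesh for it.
Reading the render: the shape is a rectangular box, roughly 15 × 15 mm footprint and 29 mm tall (dimensions read to the nearest mm from the axis ticks). For the STL, each face is triangulated and given an outward normal.

solid part
  facet normal 0.0000 0.0000 -1.0000
    outer loop
      vertex 15.00 15.00 0.00
      vertex 15.00 0.00 0.00
      vertex 0.00 0.00 0.00
    endloop
  endfacet
  facet normal 0.0000 0.0000 -1.0000
    outer loop
      vertex 0.00 15.00 0.00
      vertex 15.00 15.00 0.00
      vertex 0.00 0.00 0.00
    endloop
  endfacet
  facet normal 0.0000 0.0000 1.0000
    outer loop
      vertex 0.00 0.00 29.00
      vertex 15.00 0.00 29.00
      vertex 15.00 15.00 29.00
    endloop
  endfacet
  facet normal 0.0000 0.0000 1.0000
    outer loop
      vertex 0.00 0.00 29.00
      vertex 15.00 15.00 29.00
      vertex 0.00 15.00 29.00
    endloop
  endfacet
  facet normal 0.0000 -1.0000 0.0000
    outer loop
      vertex 0.00 0.00 0.00
      vertex 15.00 0.00 0.00
      vertex 15.00 0.00 29.00
    endloop
  endfacet
  facet normal 0.0000 -1.0000 0.0000
    outer loop
      vertex 0.00 0.00 0.00
      vertex 15.00 0.00 29.00
      vertex 0.00 0.00 29.00
    endloop
  endfacet
  facet normal 0.0000 1.0000 0.0000
    outer loop
      vertex 15.00 15.00 29.00
      vertex 15.00 15.00 0.00
      vertex 0.00 15.00 0.00
    endloop
  endfacet
  facet normal 0.0000 1.0000 0.0000
    outer loop
      vertex 0.00 15.00 29.00
      vertex 15.00 15.00 29.00
      vertex 0.00 15.00 0.00
    endloop
  endfacet
  facet normal -1.0000 0.0000 0.0000
    outer loop
      vertex 0.00 15.00 29.00
      vertex 0.00 15.00 0.00
      vertex 0.00 0.00 0.00
    endloop
  endfacet
  facet normal -1.0000 0.0000 0.0000
    outer loop
      vertex 0.00 0.00 29.00
      vertex 0.00 15.00 29.00
      vertex 0.00 0.00 0.00
    endloop
  endfacet
  facet normal 1.0000 0.0000 0.0000
    outer loop
      vertex 15.00 0.00 0.00
      vertex 15.00 15.00 0.00
      vertex 15.00 15.00 29.00
    endloop
  endfacet
  facet normal 1.0000 0.0000 0.0000
    outer loop
      vertex 15.00 0.00 0.00
      vertex 15.00 15.00 29.00
      vertex 15.00 0.00 29.00
    endloop
  endfacet
endsolid part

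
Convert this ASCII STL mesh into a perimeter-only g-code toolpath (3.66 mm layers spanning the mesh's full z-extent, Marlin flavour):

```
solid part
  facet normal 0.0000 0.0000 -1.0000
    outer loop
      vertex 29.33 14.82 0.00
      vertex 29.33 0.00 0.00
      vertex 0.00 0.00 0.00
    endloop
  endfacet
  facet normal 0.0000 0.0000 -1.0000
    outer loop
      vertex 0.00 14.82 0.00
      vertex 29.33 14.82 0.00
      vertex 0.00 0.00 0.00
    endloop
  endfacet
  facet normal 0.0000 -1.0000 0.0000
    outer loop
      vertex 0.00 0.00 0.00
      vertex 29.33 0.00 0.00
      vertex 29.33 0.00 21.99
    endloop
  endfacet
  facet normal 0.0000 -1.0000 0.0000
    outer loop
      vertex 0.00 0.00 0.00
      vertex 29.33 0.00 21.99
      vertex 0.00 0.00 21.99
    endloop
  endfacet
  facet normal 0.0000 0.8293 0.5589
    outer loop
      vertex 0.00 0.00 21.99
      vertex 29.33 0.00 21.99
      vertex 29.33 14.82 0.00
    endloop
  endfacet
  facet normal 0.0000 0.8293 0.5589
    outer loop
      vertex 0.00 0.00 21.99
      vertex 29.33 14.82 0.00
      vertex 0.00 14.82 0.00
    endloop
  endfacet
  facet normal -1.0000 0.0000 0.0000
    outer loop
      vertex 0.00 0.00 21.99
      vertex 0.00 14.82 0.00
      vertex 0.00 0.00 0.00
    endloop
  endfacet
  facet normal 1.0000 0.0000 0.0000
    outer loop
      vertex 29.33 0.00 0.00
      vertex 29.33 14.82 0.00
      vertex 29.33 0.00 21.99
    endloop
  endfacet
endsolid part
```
; perimeter-only toolpath
G21 ; units = mm
G90 ; absolute positioning
G28 ; home
; layer 1
G0 Z3.66
G0 X0.00 Y0.00
G1 X29.33 Y0.00
G1 X29.33 Y12.35
G1 X0.00 Y12.35
G1 X0.00 Y0.00
; layer 2
G0 Z7.33
G0 X0.00 Y0.00
G1 X29.33 Y0.00
G1 X29.33 Y9.88
G1 X0.00 Y9.88
G1 X0.00 Y0.00
; layer 3
G0 Z10.99
G0 X0.00 Y0.00
G1 X29.33 Y0.00
G1 X29.33 Y7.41
G1 X0.00 Y7.41
G1 X0.00 Y0.00
; layer 4
G0 Z14.66
G0 X0.00 Y0.00
G1 X29.33 Y0.00
G1 X29.33 Y4.94
G1 X0.00 Y4.94
G1 X0.00 Y0.00
; layer 5
G0 Z18.32
G0 X0.00 Y0.00
G1 X29.33 Y0.00
G1 X29.33 Y2.47
G1 X0.00 Y2.47
G1 X0.00 Y0.00
M2 ; end

The solid is a wedge (ramp): 29.3 × 14.8 mm base, rising to 22 mm along the y=0 edge and sloping linearly to z=0 at y=14.8. Slicing at Δz = 3.66 mm — 6 equal slices spanning the solid's height, so layer i sits at z = i·h/6 — gives 5 non-empty perimeters. Each is a 4-segment closed polygon; G0 lifts to the layer z and rapids to the start vertex, then G1 traces the edges. The cross-section shrinks linearly with z (the slice at the apex is degenerate and omitted).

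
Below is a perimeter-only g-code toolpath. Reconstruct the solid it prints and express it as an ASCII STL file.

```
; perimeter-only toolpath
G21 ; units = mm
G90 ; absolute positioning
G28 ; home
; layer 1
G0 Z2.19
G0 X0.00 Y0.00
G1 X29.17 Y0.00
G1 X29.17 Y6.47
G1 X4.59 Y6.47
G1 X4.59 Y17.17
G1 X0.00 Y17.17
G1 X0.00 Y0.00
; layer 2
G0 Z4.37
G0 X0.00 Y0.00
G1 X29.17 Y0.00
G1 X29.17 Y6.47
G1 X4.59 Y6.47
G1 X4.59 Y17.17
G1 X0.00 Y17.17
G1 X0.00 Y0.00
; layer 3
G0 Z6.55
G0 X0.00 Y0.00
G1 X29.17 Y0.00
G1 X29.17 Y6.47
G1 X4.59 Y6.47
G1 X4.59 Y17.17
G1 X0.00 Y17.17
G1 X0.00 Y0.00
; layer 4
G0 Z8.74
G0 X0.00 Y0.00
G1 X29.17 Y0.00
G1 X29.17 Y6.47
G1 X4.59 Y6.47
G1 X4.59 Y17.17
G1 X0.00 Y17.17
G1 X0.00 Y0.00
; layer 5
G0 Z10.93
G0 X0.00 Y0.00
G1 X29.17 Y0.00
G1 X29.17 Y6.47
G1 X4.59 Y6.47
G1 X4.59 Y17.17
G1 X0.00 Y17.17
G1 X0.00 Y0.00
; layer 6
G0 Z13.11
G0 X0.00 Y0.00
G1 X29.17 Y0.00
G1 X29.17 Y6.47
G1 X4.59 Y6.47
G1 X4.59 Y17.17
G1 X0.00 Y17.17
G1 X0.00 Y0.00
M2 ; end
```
solid part
  facet normal 0.0000 0.0000 -1.0000
    outer loop
      vertex 29.17 6.47 0.00
      vertex 29.17 0.00 0.00
      vertex 0.00 0.00 0.00
    endloop
  endfacet
  facet normal 0.0000 0.0000 -1.0000
    outer loop
      vertex 4.59 6.47 0.00
      vertex 29.17 6.47 0.00
      vertex 0.00 0.00 0.00
    endloop
  endfacet
  facet normal 0.0000 0.0000 -1.0000
    outer loop
      vertex 4.59 17.17 0.00
      vertex 4.59 6.47 0.00
      vertex 0.00 0.00 0.00
    endloop
  endfacet
  facet normal 0.0000 0.0000 -1.0000
    outer loop
      vertex 0.00 17.17 0.00
      vertex 4.59 17.17 0.00
      vertex 0.00 0.00 0.00
    endloop
  endfacet
  facet normal 0.0000 0.0000 1.0000
    outer loop
      vertex 0.00 0.00 13.11
      vertex 29.17 0.00 13.11
      vertex 29.17 6.47 13.11
    endloop
  endfacet
  facet normal 0.0000 0.0000 1.0000
    outer loop
      vertex 0.00 0.00 13.11
      vertex 29.17 6.47 13.11
      vertex 4.59 6.47 13.11
    endloop
  endfacet
  facet normal 0.0000 0.0000 1.0000
    outer loop
      vertex 0.00 0.00 13.11
      vertex 4.59 6.47 13.11
      vertex 4.59 17.17 13.11
    endloop
  endfacet
  facet normal 0.0000 0.0000 1.0000
    outer loop
      vertex 0.00 0.00 13.11
      vertex 4.59 17.17 13.11
      vertex 0.00 17.17 13.11
    endloop
  endfacet
  facet normal 0.0000 -1.0000 0.0000
    outer loop
      vertex 0.00 0.00 0.00
      vertex 29.17 0.00 0.00
      vertex 29.17 0.00 13.11
    endloop
  endfacet
  facet normal 0.0000 -1.0000 0.0000
    outer loop
      vertex 0.00 0.00 0.00
      vertex 29.17 0.00 13.11
      vertex 0.00 0.00 13.11
    endloop
  endfacet
  facet normal 1.0000 0.0000 0.0000
    outer loop
      vertex 29.17 0.00 0.00
      vertex 29.17 6.47 0.00
      vertex 29.17 6.47 13.11
    endloop
  endfacet
  facet normal 1.0000 0.0000 0.0000
    outer loop
      vertex 29.17 0.00 0.00
      vertex 29.17 6.47 13.11
      vertex 29.17 0.00 13.11
    endloop
  endfacet
  facet normal 0.0000 1.0000 0.0000
    outer loop
      vertex 29.17 6.47 0.00
      vertex 4.59 6.47 0.00
      vertex 4.59 6.47 13.11
    endloop
  endfacet
  facet normal 0.0000 1.0000 0.0000
    outer loop
      vertex 29.17 6.47 0.00
      vertex 4.59 6.47 13.11
      vertex 29.17 6.47 13.11
    endloop
  endfacet
  facet normal 1.0000 0.0000 0.0000
    outer loop
      vertex 4.59 6.47 0.00
      vertex 4.59 17.17 0.00
      vertex 4.59 17.17 13.11
    endloop
  endfacet
  facet normal 1.0000 0.0000 0.0000
    outer loop
      vertex 4.59 6.47 0.00
      vertex 4.59 17.17 13.11
      vertex 4.59 6.47 13.11
    endloop
  endfacet
  facet normal 0.0000 1.0000 0.0000
    outer loop
      vertex 4.59 17.17 0.00
      vertex 0.00 17.17 0.00
      vertex 0.00 17.17 13.11
    endloop
  endfacet
  facet normal 0.0000 1.0000 0.0000
    outer loop
      vertex 4.59 17.17 0.00
      vertex 0.00 17.17 13.11
      vertex 4.59 17.17 13.11
    endloop
  endfacet
  facet normal -1.0000 0.0000 0.0000
    outer loop
      vertex 0.00 17.17 0.00
      vertex 0.00 0.00 0.00
      vertex 0.00 0.00 13.11
    endloop
  endfacet
  facet normal -1.0000 0.0000 0.0000
    outer loop
      vertex 0.00 17.17 0.00
      vertex 0.00 0.00 13.11
      vertex 0.00 17.17 13.11
    endloop
  endfacet
endsolid part

The G0 Z moves step by Δz≈2.19 mm. Every layer's G1 loop is the same polygon, so the solid is a straight extrusion of it from z=0 to z≈13.1. Closing with flat bottom and top caps and triangulating gives 20 facets — an L-shaped prism: outer 29.2 × 17.2 mm, arm thicknesses ≈ 6.47 mm (horizontal) and 4.59 mm (vertical), extruded 13.1 mm in z.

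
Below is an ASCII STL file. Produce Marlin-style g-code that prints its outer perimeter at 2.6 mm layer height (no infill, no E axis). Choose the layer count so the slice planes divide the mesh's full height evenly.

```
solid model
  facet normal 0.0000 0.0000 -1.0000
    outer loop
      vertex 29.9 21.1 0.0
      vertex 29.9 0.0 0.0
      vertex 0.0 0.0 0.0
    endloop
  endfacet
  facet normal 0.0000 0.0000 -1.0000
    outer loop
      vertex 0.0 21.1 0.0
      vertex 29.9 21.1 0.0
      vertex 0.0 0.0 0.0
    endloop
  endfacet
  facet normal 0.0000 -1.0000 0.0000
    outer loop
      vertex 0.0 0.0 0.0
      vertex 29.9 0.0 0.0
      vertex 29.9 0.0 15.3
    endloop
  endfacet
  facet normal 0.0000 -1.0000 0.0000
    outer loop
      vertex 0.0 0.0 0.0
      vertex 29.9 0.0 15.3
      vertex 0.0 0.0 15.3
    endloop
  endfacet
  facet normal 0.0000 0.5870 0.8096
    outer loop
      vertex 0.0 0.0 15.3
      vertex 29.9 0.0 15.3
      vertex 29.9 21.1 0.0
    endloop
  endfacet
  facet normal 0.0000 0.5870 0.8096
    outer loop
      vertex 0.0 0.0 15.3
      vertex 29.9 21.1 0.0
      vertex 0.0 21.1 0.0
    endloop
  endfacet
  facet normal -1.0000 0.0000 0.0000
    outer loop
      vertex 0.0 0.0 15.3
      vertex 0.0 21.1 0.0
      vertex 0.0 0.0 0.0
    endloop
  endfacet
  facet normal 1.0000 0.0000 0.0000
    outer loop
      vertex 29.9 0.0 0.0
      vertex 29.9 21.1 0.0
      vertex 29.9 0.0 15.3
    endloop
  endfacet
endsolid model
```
; perimeter-only toolpath
G21 ; units = mm
G90 ; absolute positioning
G28 ; home
; layer 1
G0 Z2.6
G0 X0.0 Y0.0
G1 X29.9 Y0.0
G1 X29.9 Y17.6
G1 X0.0 Y17.6
G1 X0.0 Y0.0
; layer 2
G0 Z5.1
G0 X0.0 Y0.0
G1 X29.9 Y0.0
G1 X29.9 Y14.1
G1 X0.0 Y14.1
G1 X0.0 Y0.0
; layer 3
G0 Z7.7
G0 X0.0 Y0.0
G1 X29.9 Y0.0
G1 X29.9 Y10.6
G1 X0.0 Y10.6
G1 X0.0 Y0.0
; layer 4
G0 Z10.2
G0 X0.0 Y0.0
G1 X29.9 Y0.0
G1 X29.9 Y7.0
G1 X0.0 Y7.0
G1 X0.0 Y0.0
; layer 5
G0 Z12.8
G0 X0.0 Y0.0
G1 X29.9 Y0.0
G1 X29.9 Y3.5
G1 X0.0 Y3.5
G1 X0.0 Y0.0
M2 ; end

The solid is a wedge (ramp): 29.9 × 21.1 mm base, rising to 15.3 mm along the y=0 edge and sloping linearly to z=0 at y=21.1. Slicing at Δz = 2.6 mm — 6 equal slices spanning the solid's height, so layer i sits at z = i·h/6 — gives 5 non-empty perimeters. Each is a 4-segment closed polygon; G0 lifts to the layer z and rapids to the start vertex, then G1 traces the edges. The cross-section shrinks linearly with z (the slice at the apex is degenerate and omitted).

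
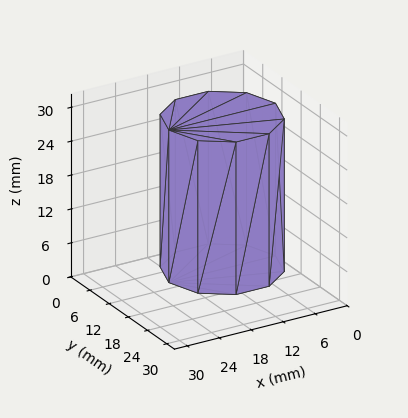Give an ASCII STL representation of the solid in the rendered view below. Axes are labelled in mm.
Reading the render: the shape is a regular 10-sided prism (a cylinder approximated with 10 flat sides), circumscribed radius ≈ 10 mm, height ≈ 27 mm (dimensions read to the nearest mm from the axis ticks). For the STL, each face is triangulated and given an outward normal.

solid part
  facet normal 0.0000 0.0000 -1.0000
    outer loop
      vertex 13.1 19.5 0.0
      vertex 18.1 15.9 0.0
      vertex 20.0 10.0 0.0
    endloop
  endfacet
  facet normal 0.0000 0.0000 -1.0000
    outer loop
      vertex 6.9 19.5 0.0
      vertex 13.1 19.5 0.0
      vertex 20.0 10.0 0.0
    endloop
  endfacet
  facet normal 0.0000 0.0000 -1.0000
    outer loop
      vertex 1.9 15.9 0.0
      vertex 6.9 19.5 0.0
      vertex 20.0 10.0 0.0
    endloop
  endfacet
  facet normal 0.0000 0.0000 -1.0000
    outer loop
      vertex 0.0 10.0 0.0
      vertex 1.9 15.9 0.0
      vertex 20.0 10.0 0.0
    endloop
  endfacet
  facet normal 0.0000 0.0000 -1.0000
    outer loop
      vertex 1.9 4.1 0.0
      vertex 0.0 10.0 0.0
      vertex 20.0 10.0 0.0
    endloop
  endfacet
  facet normal 0.0000 0.0000 -1.0000
    outer loop
      vertex 6.9 0.5 0.0
      vertex 1.9 4.1 0.0
      vertex 20.0 10.0 0.0
    endloop
  endfacet
  facet normal 0.0000 0.0000 -1.0000
    outer loop
      vertex 13.1 0.5 0.0
      vertex 6.9 0.5 0.0
      vertex 20.0 10.0 0.0
    endloop
  endfacet
  facet normal 0.0000 0.0000 -1.0000
    outer loop
      vertex 18.1 4.1 0.0
      vertex 13.1 0.5 0.0
      vertex 20.0 10.0 0.0
    endloop
  endfacet
  facet normal 0.0000 0.0000 1.0000
    outer loop
      vertex 20.0 10.0 27.0
      vertex 18.1 15.9 27.0
      vertex 13.1 19.5 27.0
    endloop
  endfacet
  facet normal 0.0000 0.0000 1.0000
    outer loop
      vertex 20.0 10.0 27.0
      vertex 13.1 19.5 27.0
      vertex 6.9 19.5 27.0
    endloop
  endfacet
  facet normal 0.0000 0.0000 1.0000
    outer loop
      vertex 20.0 10.0 27.0
      vertex 6.9 19.5 27.0
      vertex 1.9 15.9 27.0
    endloop
  endfacet
  facet normal 0.0000 0.0000 1.0000
    outer loop
      vertex 20.0 10.0 27.0
      vertex 1.9 15.9 27.0
      vertex 0.0 10.0 27.0
    endloop
  endfacet
  facet normal 0.0000 0.0000 1.0000
    outer loop
      vertex 20.0 10.0 27.0
      vertex 0.0 10.0 27.0
      vertex 1.9 4.1 27.0
    endloop
  endfacet
  facet normal 0.0000 0.0000 1.0000
    outer loop
      vertex 20.0 10.0 27.0
      vertex 1.9 4.1 27.0
      vertex 6.9 0.5 27.0
    endloop
  endfacet
  facet normal 0.0000 0.0000 1.0000
    outer loop
      vertex 20.0 10.0 27.0
      vertex 6.9 0.5 27.0
      vertex 13.1 0.5 27.0
    endloop
  endfacet
  facet normal 0.0000 0.0000 1.0000
    outer loop
      vertex 20.0 10.0 27.0
      vertex 13.1 0.5 27.0
      vertex 18.1 4.1 27.0
    endloop
  endfacet
  facet normal 0.9519 0.3065 0.0000
    outer loop
      vertex 20.0 10.0 0.0
      vertex 18.1 15.9 0.0
      vertex 18.1 15.9 27.0
    endloop
  endfacet
  facet normal 0.9519 0.3065 0.0000
    outer loop
      vertex 20.0 10.0 0.0
      vertex 18.1 15.9 27.0
      vertex 20.0 10.0 27.0
    endloop
  endfacet
  facet normal 0.5843 0.8115 0.0000
    outer loop
      vertex 18.1 15.9 0.0
      vertex 13.1 19.5 0.0
      vertex 13.1 19.5 27.0
    endloop
  endfacet
  facet normal 0.5843 0.8115 0.0000
    outer loop
      vertex 18.1 15.9 0.0
      vertex 13.1 19.5 27.0
      vertex 18.1 15.9 27.0
    endloop
  endfacet
  facet normal 0.0000 1.0000 0.0000
    outer loop
      vertex 13.1 19.5 0.0
      vertex 6.9 19.5 0.0
      vertex 6.9 19.5 27.0
    endloop
  endfacet
  facet normal 0.0000 1.0000 0.0000
    outer loop
      vertex 13.1 19.5 0.0
      vertex 6.9 19.5 27.0
      vertex 13.1 19.5 27.0
    endloop
  endfacet
  facet normal -0.5843 0.8115 0.0000
    outer loop
      vertex 6.9 19.5 0.0
      vertex 1.9 15.9 0.0
      vertex 1.9 15.9 27.0
    endloop
  endfacet
  facet normal -0.5843 0.8115 0.0000
    outer loop
      vertex 6.9 19.5 0.0
      vertex 1.9 15.9 27.0
      vertex 6.9 19.5 27.0
    endloop
  endfacet
  facet normal -0.9519 0.3065 0.0000
    outer loop
      vertex 1.9 15.9 0.0
      vertex 0.0 10.0 0.0
      vertex 0.0 10.0 27.0
    endloop
  endfacet
  facet normal -0.9519 0.3065 0.0000
    outer loop
      vertex 1.9 15.9 0.0
      vertex 0.0 10.0 27.0
      vertex 1.9 15.9 27.0
    endloop
  endfacet
  facet normal -0.9519 -0.3065 0.0000
    outer loop
      vertex 0.0 10.0 0.0
      vertex 1.9 4.1 0.0
      vertex 1.9 4.1 27.0
    endloop
  endfacet
  facet normal -0.9519 -0.3065 0.0000
    outer loop
      vertex 0.0 10.0 0.0
      vertex 1.9 4.1 27.0
      vertex 0.0 10.0 27.0
    endloop
  endfacet
  facet normal -0.5843 -0.8115 0.0000
    outer loop
      vertex 1.9 4.1 0.0
      vertex 6.9 0.5 0.0
      vertex 6.9 0.5 27.0
    endloop
  endfacet
  facet normal -0.5843 -0.8115 0.0000
    outer loop
      vertex 1.9 4.1 0.0
      vertex 6.9 0.5 27.0
      vertex 1.9 4.1 27.0
    endloop
  endfacet
  facet normal 0.0000 -1.0000 0.0000
    outer loop
      vertex 6.9 0.5 0.0
      vertex 13.1 0.5 0.0
      vertex 13.1 0.5 27.0
    endloop
  endfacet
  facet normal 0.0000 -1.0000 0.0000
    outer loop
      vertex 6.9 0.5 0.0
      vertex 13.1 0.5 27.0
      vertex 6.9 0.5 27.0
    endloop
  endfacet
  facet normal 0.5843 -0.8115 0.0000
    outer loop
      vertex 13.1 0.5 0.0
      vertex 18.1 4.1 0.0
      vertex 18.1 4.1 27.0
    endloop
  endfacet
  facet normal 0.5843 -0.8115 0.0000
    outer loop
      vertex 13.1 0.5 0.0
      vertex 18.1 4.1 27.0
      vertex 13.1 0.5 27.0
    endloop
  endfacet
  facet normal 0.9519 -0.3065 0.0000
    outer loop
      vertex 18.1 4.1 0.0
      vertex 20.0 10.0 0.0
      vertex 20.0 10.0 27.0
    endloop
  endfacet
  facet normal 0.9519 -0.3065 0.0000
    outer loop
      vertex 18.1 4.1 0.0
      vertex 20.0 10.0 27.0
      vertex 18.1 4.1 27.0
    endloop
  endfacet
endsolid part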